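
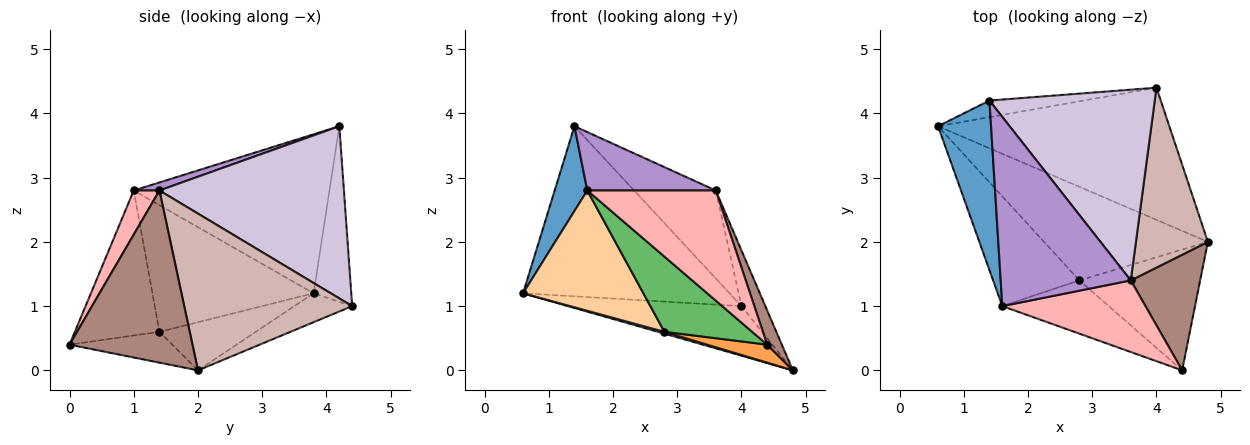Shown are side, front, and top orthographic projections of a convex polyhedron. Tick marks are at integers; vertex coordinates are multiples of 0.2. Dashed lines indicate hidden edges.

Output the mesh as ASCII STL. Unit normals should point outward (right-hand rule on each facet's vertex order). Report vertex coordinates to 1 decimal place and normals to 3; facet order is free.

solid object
 facet normal -0.937 -0.156 0.312
  outer loop
   vertex 1.6 1.0 2.8
   vertex 1.4 4.2 3.8
   vertex 0.6 3.8 1.2
  endloop
 endfacet
 facet normal -0.282 -0.019 -0.959
  outer loop
   vertex 2.8 1.4 0.6
   vertex 0.6 3.8 1.2
   vertex 4.8 2.0 0.0
  endloop
 endfacet
 facet normal -0.245 -0.143 -0.959
  outer loop
   vertex 2.8 1.4 0.6
   vertex 4.8 2.0 0.0
   vertex 4.4 0.0 0.4
  endloop
 endfacet
 facet normal -0.703 -0.525 -0.479
  outer loop
   vertex 2.8 1.4 0.6
   vertex 1.6 1.0 2.8
   vertex 0.6 3.8 1.2
  endloop
 endfacet
 facet normal -0.618 -0.642 -0.454
  outer loop
   vertex 2.8 1.4 0.6
   vertex 4.4 0.0 0.4
   vertex 1.6 1.0 2.8
  endloop
 endfacet
 facet normal -0.116 0.349 -0.930
  outer loop
   vertex 4.0 4.4 1.0
   vertex 4.8 2.0 0.0
   vertex 0.6 3.8 1.2
  endloop
 endfacet
 facet normal -0.178 0.979 -0.096
  outer loop
   vertex 4.0 4.4 1.0
   vertex 0.6 3.8 1.2
   vertex 1.4 4.2 3.8
  endloop
 endfacet
 facet normal 0.165 -0.827 0.537
  outer loop
   vertex 3.6 1.4 2.8
   vertex 1.6 1.0 2.8
   vertex 4.4 0.0 0.4
  endloop
 endfacet
 facet normal 0.059 -0.294 0.954
  outer loop
   vertex 3.6 1.4 2.8
   vertex 1.4 4.2 3.8
   vertex 1.6 1.0 2.8
  endloop
 endfacet
 facet normal 0.687 0.304 0.660
  outer loop
   vertex 3.6 1.4 2.8
   vertex 4.0 4.4 1.0
   vertex 1.4 4.2 3.8
  endloop
 endfacet
 facet normal 0.922 -0.110 0.372
  outer loop
   vertex 3.6 1.4 2.8
   vertex 4.4 0.0 0.4
   vertex 4.8 2.0 0.0
  endloop
 endfacet
 facet normal 0.901 0.128 0.414
  outer loop
   vertex 3.6 1.4 2.8
   vertex 4.8 2.0 0.0
   vertex 4.0 4.4 1.0
  endloop
 endfacet
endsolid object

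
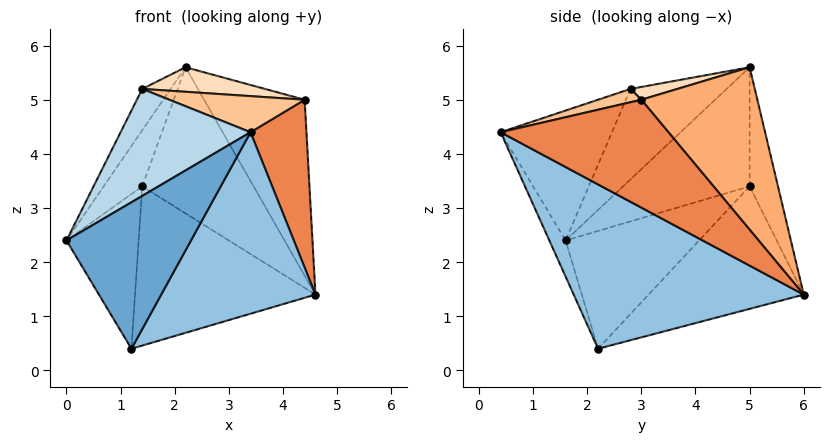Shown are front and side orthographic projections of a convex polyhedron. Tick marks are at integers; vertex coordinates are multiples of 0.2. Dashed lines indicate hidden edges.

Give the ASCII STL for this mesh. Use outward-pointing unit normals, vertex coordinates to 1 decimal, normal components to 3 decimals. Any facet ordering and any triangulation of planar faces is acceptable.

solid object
 facet normal -0.121 -0.928 -0.351
  outer loop
   vertex 1.2 2.2 0.4
   vertex 3.4 0.4 4.4
   vertex 0.0 1.6 2.4
  endloop
 endfacet
 facet normal 0.678 -0.455 -0.578
  outer loop
   vertex 1.2 2.2 0.4
   vertex 4.6 6.0 1.4
   vertex 3.4 0.4 4.4
  endloop
 endfacet
 facet normal -0.545 -0.636 0.545
  outer loop
   vertex 1.4 2.8 5.2
   vertex 0.0 1.6 2.4
   vertex 3.4 0.4 4.4
  endloop
 endfacet
 facet normal -0.903 0.267 0.337
  outer loop
   vertex 1.4 2.8 5.2
   vertex 2.2 5.0 5.6
   vertex 0.0 1.6 2.4
  endloop
 endfacet
 facet normal 0.928 -0.309 -0.206
  outer loop
   vertex 4.4 3.0 5.0
   vertex 3.4 0.4 4.4
   vertex 4.6 6.0 1.4
  endloop
 endfacet
 facet normal 0.651 0.565 0.507
  outer loop
   vertex 4.4 3.0 5.0
   vertex 4.6 6.0 1.4
   vertex 2.2 5.0 5.6
  endloop
 endfacet
 facet normal 0.081 -0.254 0.964
  outer loop
   vertex 4.4 3.0 5.0
   vertex 1.4 2.8 5.2
   vertex 3.4 0.4 4.4
  endloop
 endfacet
 facet normal 0.079 -0.206 0.975
  outer loop
   vertex 4.4 3.0 5.0
   vertex 2.2 5.0 5.6
   vertex 1.4 2.8 5.2
  endloop
 endfacet
 facet normal -0.246 0.965 0.089
  outer loop
   vertex 1.4 5.0 3.4
   vertex 2.2 5.0 5.6
   vertex 4.6 6.0 1.4
  endloop
 endfacet
 facet normal -0.543 0.632 -0.553
  outer loop
   vertex 1.4 5.0 3.4
   vertex 4.6 6.0 1.4
   vertex 1.2 2.2 0.4
  endloop
 endfacet
 facet normal -0.903 0.275 0.329
  outer loop
   vertex 1.4 5.0 3.4
   vertex 0.0 1.6 2.4
   vertex 2.2 5.0 5.6
  endloop
 endfacet
 facet normal -0.821 0.444 -0.359
  outer loop
   vertex 1.4 5.0 3.4
   vertex 1.2 2.2 0.4
   vertex 0.0 1.6 2.4
  endloop
 endfacet
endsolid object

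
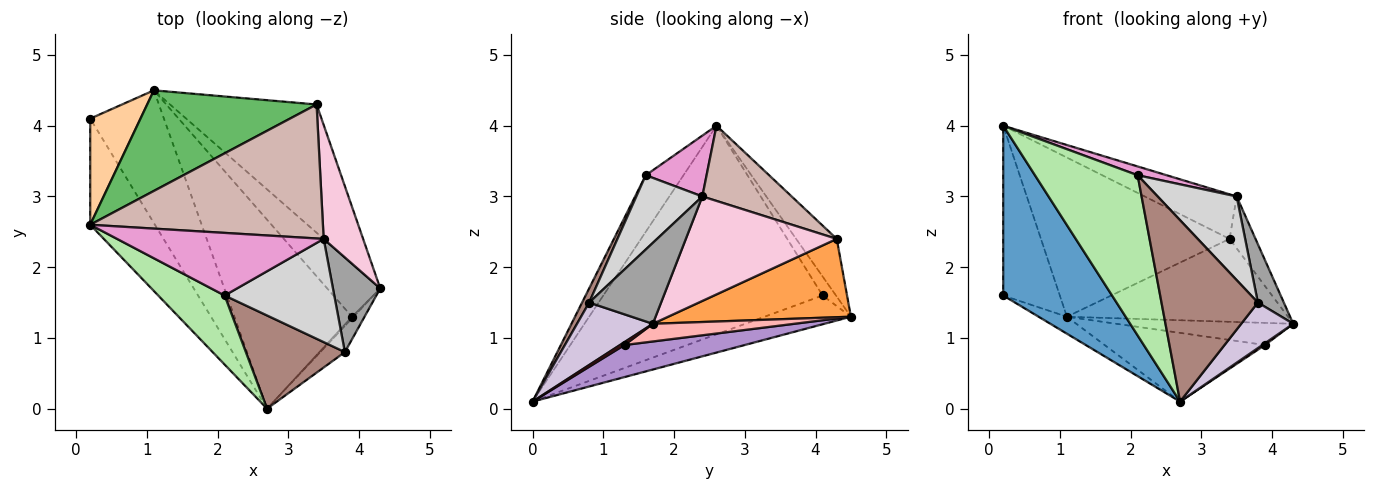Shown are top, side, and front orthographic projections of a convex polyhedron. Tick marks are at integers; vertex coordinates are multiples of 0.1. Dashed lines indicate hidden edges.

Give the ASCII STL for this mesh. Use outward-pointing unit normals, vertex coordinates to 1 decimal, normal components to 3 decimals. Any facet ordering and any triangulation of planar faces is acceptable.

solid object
 facet normal -0.863 -0.428 -0.268
  outer loop
   vertex 0.2 2.6 4.0
   vertex 0.2 4.1 1.6
   vertex 2.7 0.0 0.1
  endloop
 endfacet
 facet normal -0.361 0.118 -0.925
  outer loop
   vertex 1.1 4.5 1.3
   vertex 2.7 0.0 0.1
   vertex 0.2 4.1 1.6
  endloop
 endfacet
 facet normal 0.409 0.495 -0.766
  outer loop
   vertex 1.1 4.5 1.3
   vertex 3.4 4.3 2.4
   vertex 4.3 1.7 1.2
  endloop
 endfacet
 facet normal -0.196 0.831 0.520
  outer loop
   vertex 1.1 4.5 1.3
   vertex 0.2 4.1 1.6
   vertex 0.2 2.6 4.0
  endloop
 endfacet
 facet normal -0.179 0.832 0.526
  outer loop
   vertex 1.1 4.5 1.3
   vertex 0.2 2.6 4.0
   vertex 3.4 4.3 2.4
  endloop
 endfacet
 facet normal -0.320 -0.870 0.375
  outer loop
   vertex 2.1 1.6 3.3
   vertex 0.2 2.6 4.0
   vertex 2.7 0.0 0.1
  endloop
 endfacet
 facet normal 0.778 -0.444 -0.444
  outer loop
   vertex 3.9 1.3 0.9
   vertex 4.3 1.7 1.2
   vertex 2.7 0.0 0.1
  endloop
 endfacet
 facet normal 0.294 0.368 -0.882
  outer loop
   vertex 3.9 1.3 0.9
   vertex 1.1 4.5 1.3
   vertex 4.3 1.7 1.2
  endloop
 endfacet
 facet normal 0.248 0.331 -0.910
  outer loop
   vertex 3.9 1.3 0.9
   vertex 2.7 0.0 0.1
   vertex 1.1 4.5 1.3
  endloop
 endfacet
 facet normal 0.784 -0.538 -0.308
  outer loop
   vertex 3.8 0.8 1.5
   vertex 2.7 0.0 0.1
   vertex 4.3 1.7 1.2
  endloop
 endfacet
 facet normal 0.065 -0.888 0.456
  outer loop
   vertex 3.8 0.8 1.5
   vertex 2.1 1.6 3.3
   vertex 2.7 0.0 0.1
  endloop
 endfacet
 facet normal 0.293 0.302 0.907
  outer loop
   vertex 3.5 2.4 3.0
   vertex 3.4 4.3 2.4
   vertex 0.2 2.6 4.0
  endloop
 endfacet
 facet normal 0.280 -0.133 0.951
  outer loop
   vertex 3.5 2.4 3.0
   vertex 0.2 2.6 4.0
   vertex 2.1 1.6 3.3
  endloop
 endfacet
 facet normal 0.924 0.159 0.349
  outer loop
   vertex 3.5 2.4 3.0
   vertex 4.3 1.7 1.2
   vertex 3.4 4.3 2.4
  endloop
 endfacet
 facet normal 0.824 -0.297 0.482
  outer loop
   vertex 3.5 2.4 3.0
   vertex 3.8 0.8 1.5
   vertex 4.3 1.7 1.2
  endloop
 endfacet
 facet normal 0.466 -0.557 0.687
  outer loop
   vertex 3.5 2.4 3.0
   vertex 2.1 1.6 3.3
   vertex 3.8 0.8 1.5
  endloop
 endfacet
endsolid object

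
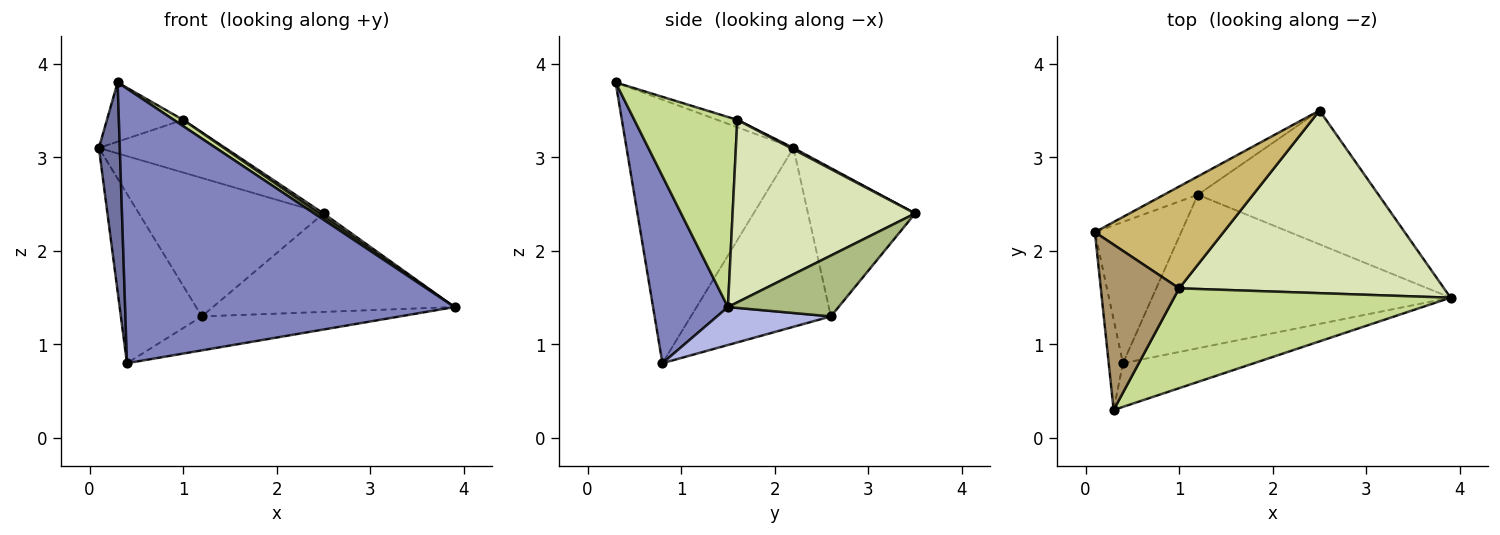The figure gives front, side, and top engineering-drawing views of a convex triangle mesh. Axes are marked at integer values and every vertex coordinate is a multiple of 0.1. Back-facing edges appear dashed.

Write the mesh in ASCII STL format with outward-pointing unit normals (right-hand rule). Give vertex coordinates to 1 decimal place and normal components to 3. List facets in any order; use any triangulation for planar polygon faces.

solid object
 facet normal -0.991 -0.124 -0.054
  outer loop
   vertex 0.4 0.8 0.8
   vertex 0.3 0.3 3.8
   vertex 0.1 2.2 3.1
  endloop
 endfacet
 facet normal 0.219 -0.964 -0.153
  outer loop
   vertex 0.4 0.8 0.8
   vertex 3.9 1.5 1.4
   vertex 0.3 0.3 3.8
  endloop
 endfacet
 facet normal -0.799 0.462 -0.385
  outer loop
   vertex 1.2 2.6 1.3
   vertex 0.4 0.8 0.8
   vertex 0.1 2.2 3.1
  endloop
 endfacet
 facet normal 0.123 0.214 -0.969
  outer loop
   vertex 1.2 2.6 1.3
   vertex 3.9 1.5 1.4
   vertex 0.4 0.8 0.8
  endloop
 endfacet
 facet normal -0.499 0.859 -0.114
  outer loop
   vertex 2.5 3.5 2.4
   vertex 1.2 2.6 1.3
   vertex 0.1 2.2 3.1
  endloop
 endfacet
 facet normal 0.262 0.572 -0.777
  outer loop
   vertex 2.5 3.5 2.4
   vertex 3.9 1.5 1.4
   vertex 1.2 2.6 1.3
  endloop
 endfacet
 facet normal 0.566 -0.051 0.823
  outer loop
   vertex 1.0 1.6 3.4
   vertex 0.3 0.3 3.8
   vertex 3.9 1.5 1.4
  endloop
 endfacet
 facet normal 0.567 -0.015 0.823
  outer loop
   vertex 1.0 1.6 3.4
   vertex 3.9 1.5 1.4
   vertex 2.5 3.5 2.4
  endloop
 endfacet
 facet normal -0.088 0.336 0.938
  outer loop
   vertex 1.0 1.6 3.4
   vertex 0.1 2.2 3.1
   vertex 0.3 0.3 3.8
  endloop
 endfacet
 facet normal 0.010 0.459 0.888
  outer loop
   vertex 1.0 1.6 3.4
   vertex 2.5 3.5 2.4
   vertex 0.1 2.2 3.1
  endloop
 endfacet
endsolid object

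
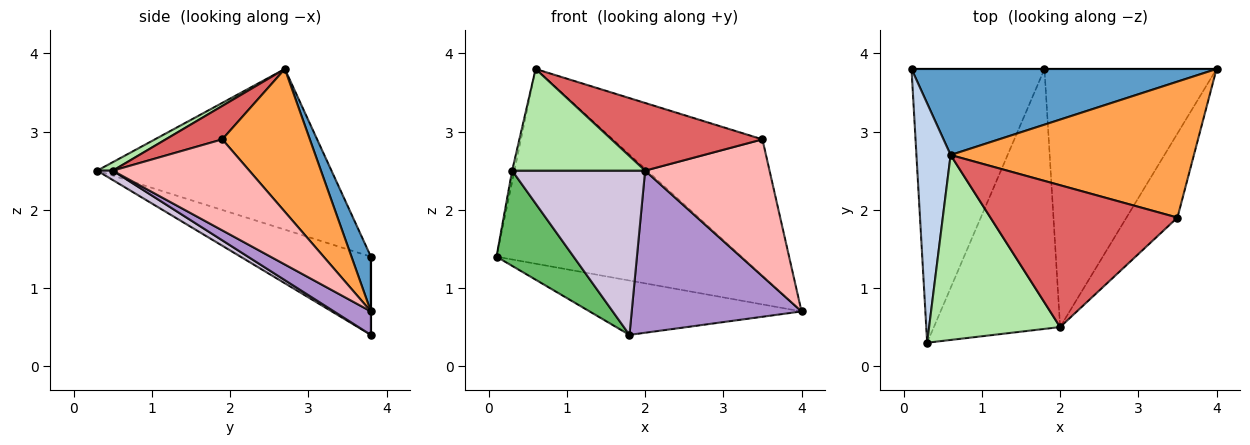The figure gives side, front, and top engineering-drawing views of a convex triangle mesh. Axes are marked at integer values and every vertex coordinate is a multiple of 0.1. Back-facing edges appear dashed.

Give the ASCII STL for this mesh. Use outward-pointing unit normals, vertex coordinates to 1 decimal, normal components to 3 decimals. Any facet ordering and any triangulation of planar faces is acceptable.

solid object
 facet normal 0.072 0.912 0.403
  outer loop
   vertex 0.6 2.7 3.8
   vertex 4.0 3.8 0.7
   vertex 0.1 3.8 1.4
  endloop
 endfacet
 facet normal -0.978 0.010 0.208
  outer loop
   vertex 0.6 2.7 3.8
   vertex 0.1 3.8 1.4
   vertex 0.3 0.3 2.5
  endloop
 endfacet
 facet normal 0.383 0.654 0.652
  outer loop
   vertex 3.5 1.9 2.9
   vertex 4.0 3.8 0.7
   vertex 0.6 2.7 3.8
  endloop
 endfacet
 facet normal 0.000 1.000 0.000
  outer loop
   vertex 1.8 3.8 0.4
   vertex 0.1 3.8 1.4
   vertex 4.0 3.8 0.7
  endloop
 endfacet
 facet normal -0.486 -0.287 -0.826
  outer loop
   vertex 1.8 3.8 0.4
   vertex 0.3 0.3 2.5
   vertex 0.1 3.8 1.4
  endloop
 endfacet
 facet normal 0.057 -0.481 0.875
  outer loop
   vertex 2.0 0.5 2.5
   vertex 0.6 2.7 3.8
   vertex 0.3 0.3 2.5
  endloop
 endfacet
 facet normal 0.159 -0.425 0.891
  outer loop
   vertex 2.0 0.5 2.5
   vertex 3.5 1.9 2.9
   vertex 0.6 2.7 3.8
  endloop
 endfacet
 facet normal 0.683 -0.622 -0.382
  outer loop
   vertex 2.0 0.5 2.5
   vertex 4.0 3.8 0.7
   vertex 3.5 1.9 2.9
  endloop
 endfacet
 facet normal 0.115 -0.528 -0.841
  outer loop
   vertex 2.0 0.5 2.5
   vertex 1.8 3.8 0.4
   vertex 4.0 3.8 0.7
  endloop
 endfacet
 facet normal 0.063 -0.533 -0.844
  outer loop
   vertex 2.0 0.5 2.5
   vertex 0.3 0.3 2.5
   vertex 1.8 3.8 0.4
  endloop
 endfacet
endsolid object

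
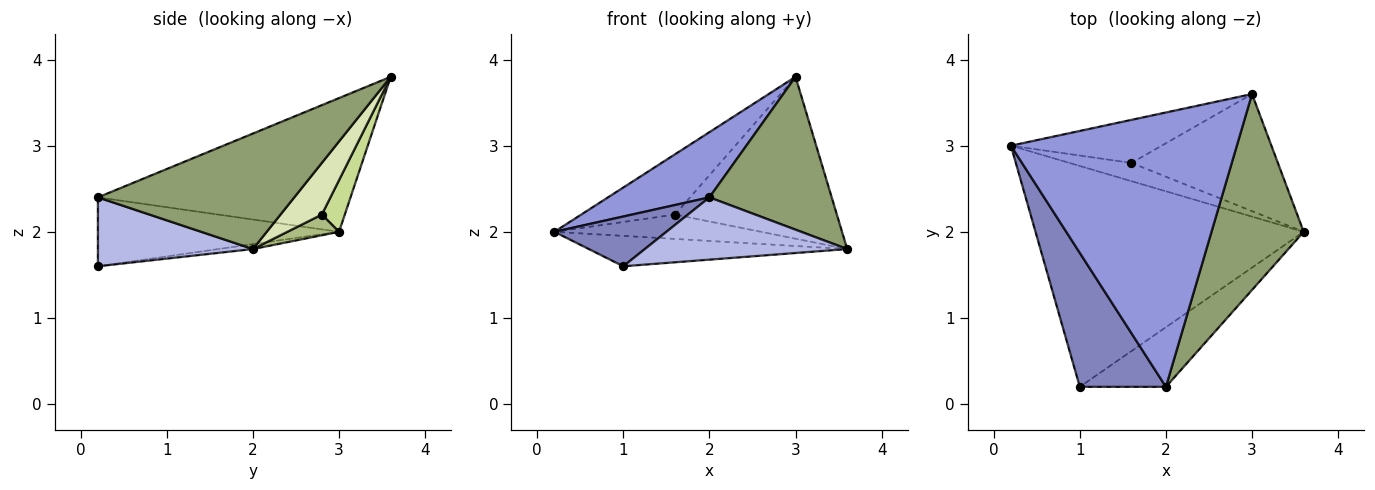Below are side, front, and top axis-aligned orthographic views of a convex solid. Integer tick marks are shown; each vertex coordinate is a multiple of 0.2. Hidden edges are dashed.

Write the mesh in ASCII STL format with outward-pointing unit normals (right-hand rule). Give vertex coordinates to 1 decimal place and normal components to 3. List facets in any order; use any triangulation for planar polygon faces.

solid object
 facet normal -0.018 0.136 -0.990
  outer loop
   vertex 1.0 0.2 1.6
   vertex 0.2 3.0 2.0
   vertex 3.6 2.0 1.8
  endloop
 endfacet
 facet normal -0.600 -0.279 0.750
  outer loop
   vertex 2.0 0.2 2.4
   vertex 0.2 3.0 2.0
   vertex 1.0 0.2 1.6
  endloop
 endfacet
 facet normal -0.499 -0.200 0.843
  outer loop
   vertex 2.0 0.2 2.4
   vertex 3.0 3.6 3.8
   vertex 0.2 3.0 2.0
  endloop
 endfacet
 facet normal 0.484 -0.632 -0.605
  outer loop
   vertex 2.0 0.2 2.4
   vertex 1.0 0.2 1.6
   vertex 3.6 2.0 1.8
  endloop
 endfacet
 facet normal 0.703 -0.438 0.561
  outer loop
   vertex 2.0 0.2 2.4
   vertex 3.6 2.0 1.8
   vertex 3.0 3.6 3.8
  endloop
 endfacet
 facet normal 0.196 0.784 -0.588
  outer loop
   vertex 1.6 2.8 2.2
   vertex 3.6 2.0 1.8
   vertex 0.2 3.0 2.0
  endloop
 endfacet
 facet normal 0.195 0.798 -0.570
  outer loop
   vertex 1.6 2.8 2.2
   vertex 0.2 3.0 2.0
   vertex 3.0 3.6 3.8
  endloop
 endfacet
 facet normal 0.203 0.793 -0.574
  outer loop
   vertex 1.6 2.8 2.2
   vertex 3.0 3.6 3.8
   vertex 3.6 2.0 1.8
  endloop
 endfacet
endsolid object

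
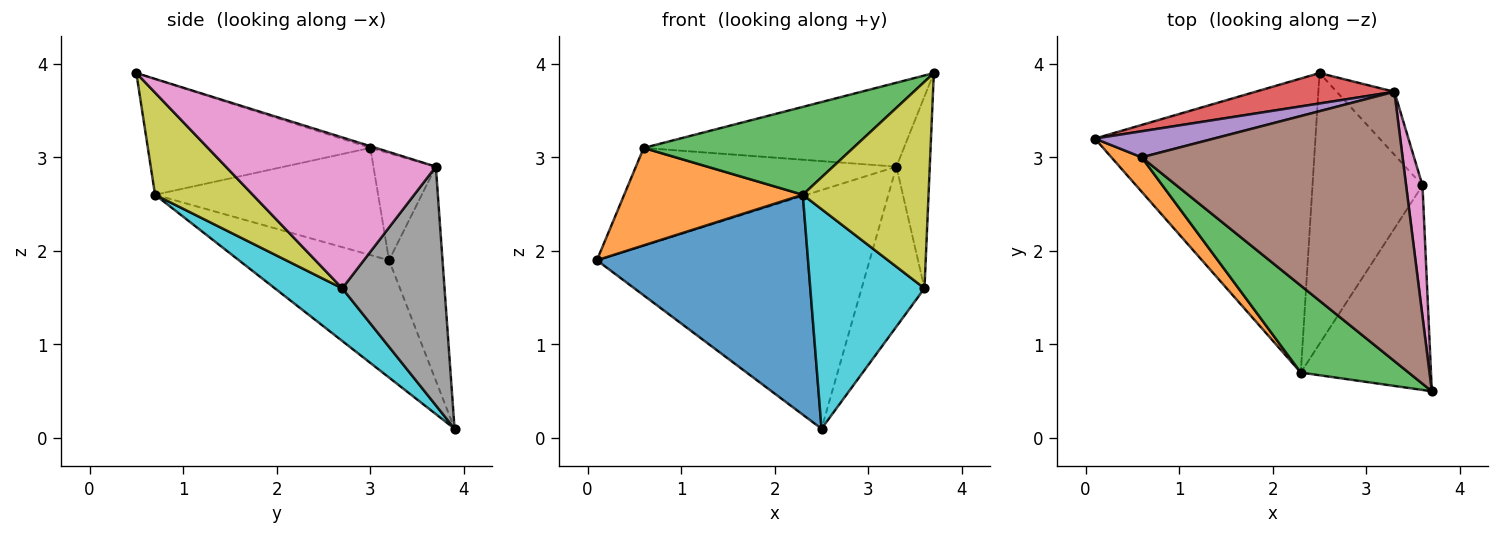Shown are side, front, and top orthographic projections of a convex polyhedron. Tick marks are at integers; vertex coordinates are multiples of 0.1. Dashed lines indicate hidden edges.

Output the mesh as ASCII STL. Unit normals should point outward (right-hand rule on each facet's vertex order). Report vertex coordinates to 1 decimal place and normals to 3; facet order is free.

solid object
 facet normal -0.392 -0.551 -0.737
  outer loop
   vertex 2.3 0.7 2.6
   vertex 0.1 3.2 1.9
   vertex 2.5 3.9 0.1
  endloop
 endfacet
 facet normal -0.762 -0.610 0.216
  outer loop
   vertex 2.3 0.7 2.6
   vertex 0.6 3.0 3.1
   vertex 0.1 3.2 1.9
  endloop
 endfacet
 facet normal -0.602 -0.567 0.561
  outer loop
   vertex 2.3 0.7 2.6
   vertex 3.7 0.5 3.9
   vertex 0.6 3.0 3.1
  endloop
 endfacet
 facet normal -0.191 0.974 0.124
  outer loop
   vertex 3.3 3.7 2.9
   vertex 2.5 3.9 0.1
   vertex 0.1 3.2 1.9
  endloop
 endfacet
 facet normal -0.225 0.941 0.251
  outer loop
   vertex 3.3 3.7 2.9
   vertex 0.1 3.2 1.9
   vertex 0.6 3.0 3.1
  endloop
 endfacet
 facet normal -0.006 0.298 0.955
  outer loop
   vertex 3.3 3.7 2.9
   vertex 0.6 3.0 3.1
   vertex 3.7 0.5 3.9
  endloop
 endfacet
 facet normal 0.982 0.156 0.107
  outer loop
   vertex 3.6 2.7 1.6
   vertex 3.3 3.7 2.9
   vertex 3.7 0.5 3.9
  endloop
 endfacet
 facet normal 0.835 0.513 -0.202
  outer loop
   vertex 3.6 2.7 1.6
   vertex 2.5 3.9 0.1
   vertex 3.3 3.7 2.9
  endloop
 endfacet
 facet normal 0.483 -0.622 -0.616
  outer loop
   vertex 3.6 2.7 1.6
   vertex 3.7 0.5 3.9
   vertex 2.3 0.7 2.6
  endloop
 endfacet
 facet normal 0.348 -0.590 -0.728
  outer loop
   vertex 3.6 2.7 1.6
   vertex 2.3 0.7 2.6
   vertex 2.5 3.9 0.1
  endloop
 endfacet
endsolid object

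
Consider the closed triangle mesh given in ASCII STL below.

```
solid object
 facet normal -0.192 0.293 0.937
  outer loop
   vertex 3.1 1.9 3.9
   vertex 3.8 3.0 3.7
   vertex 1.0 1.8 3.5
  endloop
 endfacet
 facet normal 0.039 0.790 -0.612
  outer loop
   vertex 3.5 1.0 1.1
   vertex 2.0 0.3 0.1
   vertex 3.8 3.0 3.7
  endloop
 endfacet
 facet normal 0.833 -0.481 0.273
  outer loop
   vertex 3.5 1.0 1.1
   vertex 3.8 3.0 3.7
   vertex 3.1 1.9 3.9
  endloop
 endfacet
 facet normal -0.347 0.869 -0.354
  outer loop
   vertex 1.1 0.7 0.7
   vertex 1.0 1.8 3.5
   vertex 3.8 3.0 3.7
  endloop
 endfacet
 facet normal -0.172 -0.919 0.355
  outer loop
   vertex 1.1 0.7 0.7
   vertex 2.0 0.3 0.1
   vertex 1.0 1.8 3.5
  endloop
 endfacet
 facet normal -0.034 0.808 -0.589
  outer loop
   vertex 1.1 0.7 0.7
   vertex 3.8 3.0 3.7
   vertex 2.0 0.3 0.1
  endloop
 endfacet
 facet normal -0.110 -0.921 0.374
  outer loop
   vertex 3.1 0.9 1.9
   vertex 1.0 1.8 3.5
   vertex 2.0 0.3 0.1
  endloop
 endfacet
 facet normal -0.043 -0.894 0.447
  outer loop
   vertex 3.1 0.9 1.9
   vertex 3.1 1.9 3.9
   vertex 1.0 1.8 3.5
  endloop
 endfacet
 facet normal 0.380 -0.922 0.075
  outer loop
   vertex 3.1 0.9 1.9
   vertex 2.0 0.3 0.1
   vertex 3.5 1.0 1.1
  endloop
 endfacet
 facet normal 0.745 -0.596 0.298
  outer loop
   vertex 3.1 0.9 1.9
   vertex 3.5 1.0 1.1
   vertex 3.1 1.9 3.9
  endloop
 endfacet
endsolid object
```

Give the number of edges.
15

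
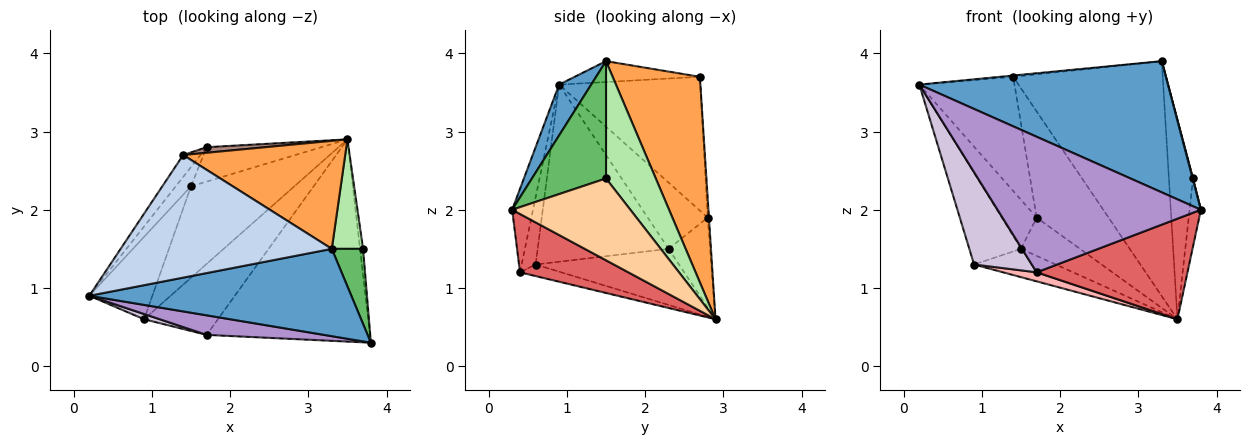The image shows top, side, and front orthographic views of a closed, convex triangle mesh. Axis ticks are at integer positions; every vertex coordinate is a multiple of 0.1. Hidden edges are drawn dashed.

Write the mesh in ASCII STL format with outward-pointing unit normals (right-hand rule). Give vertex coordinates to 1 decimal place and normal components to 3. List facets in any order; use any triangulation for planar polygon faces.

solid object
 facet normal 0.107 -0.828 0.551
  outer loop
   vertex 3.3 1.5 3.9
   vertex 0.2 0.9 3.6
   vertex 3.8 0.3 2.0
  endloop
 endfacet
 facet normal -0.098 0.010 0.995
  outer loop
   vertex 1.4 2.7 3.7
   vertex 0.2 0.9 3.6
   vertex 3.3 1.5 3.9
  endloop
 endfacet
 facet normal 0.468 0.803 0.369
  outer loop
   vertex 1.4 2.7 3.7
   vertex 3.3 1.5 3.9
   vertex 3.5 2.9 0.6
  endloop
 endfacet
 facet normal 0.995 0.095 -0.037
  outer loop
   vertex 3.7 1.5 2.4
   vertex 3.8 0.3 2.0
   vertex 3.5 2.9 0.6
  endloop
 endfacet
 facet normal 0.966 -0.005 0.258
  outer loop
   vertex 3.7 1.5 2.4
   vertex 3.3 1.5 3.9
   vertex 3.8 0.3 2.0
  endloop
 endfacet
 facet normal 0.875 0.425 0.233
  outer loop
   vertex 3.7 1.5 2.4
   vertex 3.5 2.9 0.6
   vertex 3.3 1.5 3.9
  endloop
 endfacet
 facet normal 0.305 -0.424 -0.853
  outer loop
   vertex 1.7 0.4 1.2
   vertex 3.5 2.9 0.6
   vertex 3.8 0.3 2.0
  endloop
 endfacet
 facet normal -0.154 -0.125 -0.980
  outer loop
   vertex 1.7 0.4 1.2
   vertex 0.9 0.6 1.3
   vertex 3.5 2.9 0.6
  endloop
 endfacet
 facet normal -0.101 -0.985 0.142
  outer loop
   vertex 1.7 0.4 1.2
   vertex 3.8 0.3 2.0
   vertex 0.2 0.9 3.6
  endloop
 endfacet
 facet normal -0.236 -0.970 0.055
  outer loop
   vertex 1.7 0.4 1.2
   vertex 0.2 0.9 3.6
   vertex 0.9 0.6 1.3
  endloop
 endfacet
 facet normal -0.018 0.998 0.053
  outer loop
   vertex 1.7 2.8 1.9
   vertex 1.4 2.7 3.7
   vertex 3.5 2.9 0.6
  endloop
 endfacet
 facet normal -0.825 0.556 -0.107
  outer loop
   vertex 1.7 2.8 1.9
   vertex 0.2 0.9 3.6
   vertex 1.4 2.7 3.7
  endloop
 endfacet
 facet normal -0.460 0.262 -0.848
  outer loop
   vertex 1.5 2.3 1.5
   vertex 3.5 2.9 0.6
   vertex 0.9 0.6 1.3
  endloop
 endfacet
 facet normal -0.464 0.659 -0.592
  outer loop
   vertex 1.5 2.3 1.5
   vertex 1.7 2.8 1.9
   vertex 3.5 2.9 0.6
  endloop
 endfacet
 facet normal -0.883 0.349 -0.314
  outer loop
   vertex 1.5 2.3 1.5
   vertex 0.9 0.6 1.3
   vertex 0.2 0.9 3.6
  endloop
 endfacet
 facet normal -0.847 0.495 -0.195
  outer loop
   vertex 1.5 2.3 1.5
   vertex 0.2 0.9 3.6
   vertex 1.7 2.8 1.9
  endloop
 endfacet
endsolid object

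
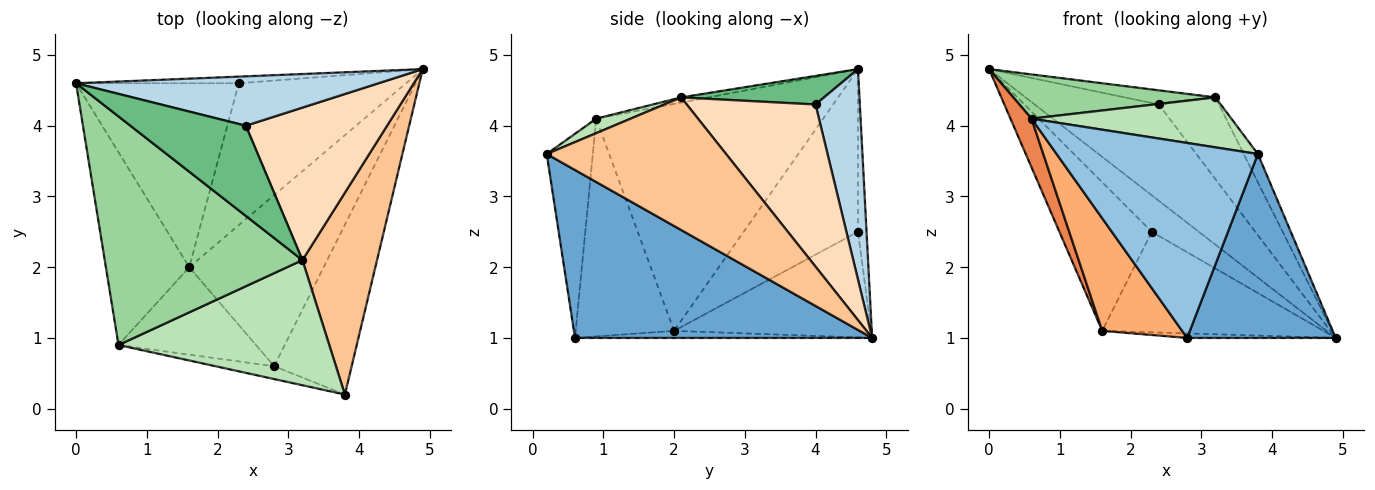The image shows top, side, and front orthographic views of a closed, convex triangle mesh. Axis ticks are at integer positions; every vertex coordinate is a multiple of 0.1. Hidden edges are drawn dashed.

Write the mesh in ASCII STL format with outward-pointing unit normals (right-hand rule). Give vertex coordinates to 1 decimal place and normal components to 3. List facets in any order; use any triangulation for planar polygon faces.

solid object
 facet normal 0.827 -0.413 -0.382
  outer loop
   vertex 2.8 0.6 1.0
   vertex 4.9 4.8 1.0
   vertex 3.8 0.2 3.6
  endloop
 endfacet
 facet normal -0.223 -0.973 -0.064
  outer loop
   vertex 0.6 0.9 4.1
   vertex 2.8 0.6 1.0
   vertex 3.8 0.2 3.6
  endloop
 endfacet
 facet normal 0.303 0.848 0.435
  outer loop
   vertex 2.4 4.0 4.3
   vertex 4.9 4.8 1.0
   vertex 0.0 4.6 4.8
  endloop
 endfacet
 facet normal -0.053 0.026 -0.998
  outer loop
   vertex 1.6 2.0 1.1
   vertex 4.9 4.8 1.0
   vertex 2.8 0.6 1.0
  endloop
 endfacet
 facet normal -0.935 -0.087 -0.343
  outer loop
   vertex 1.6 2.0 1.1
   vertex 0.6 0.9 4.1
   vertex 0.0 4.6 4.8
  endloop
 endfacet
 facet normal -0.697 -0.566 -0.440
  outer loop
   vertex 1.6 2.0 1.1
   vertex 2.8 0.6 1.0
   vertex 0.6 0.9 4.1
  endloop
 endfacet
 facet normal 0.869 0.069 0.489
  outer loop
   vertex 3.2 2.1 4.4
   vertex 3.8 0.2 3.6
   vertex 4.9 4.8 1.0
  endloop
 endfacet
 facet normal 0.711 0.332 0.619
  outer loop
   vertex 3.2 2.1 4.4
   vertex 4.9 4.8 1.0
   vertex 2.4 4.0 4.3
  endloop
 endfacet
 facet normal 0.238 0.151 0.960
  outer loop
   vertex 3.2 2.1 4.4
   vertex 2.4 4.0 4.3
   vertex 0.0 4.6 4.8
  endloop
 endfacet
 facet normal -0.026 -0.190 0.981
  outer loop
   vertex 3.2 2.1 4.4
   vertex 0.0 4.6 4.8
   vertex 0.6 0.9 4.1
  endloop
 endfacet
 facet normal 0.064 -0.370 0.927
  outer loop
   vertex 3.2 2.1 4.4
   vertex 0.6 0.9 4.1
   vertex 3.8 0.2 3.6
  endloop
 endfacet
 facet normal -0.176 0.968 -0.176
  outer loop
   vertex 2.3 4.6 2.5
   vertex 0.0 4.6 4.8
   vertex 4.9 4.8 1.0
  endloop
 endfacet
 facet normal -0.614 0.496 -0.614
  outer loop
   vertex 2.3 4.6 2.5
   vertex 1.6 2.0 1.1
   vertex 0.0 4.6 4.8
  endloop
 endfacet
 facet normal -0.458 0.514 -0.725
  outer loop
   vertex 2.3 4.6 2.5
   vertex 4.9 4.8 1.0
   vertex 1.6 2.0 1.1
  endloop
 endfacet
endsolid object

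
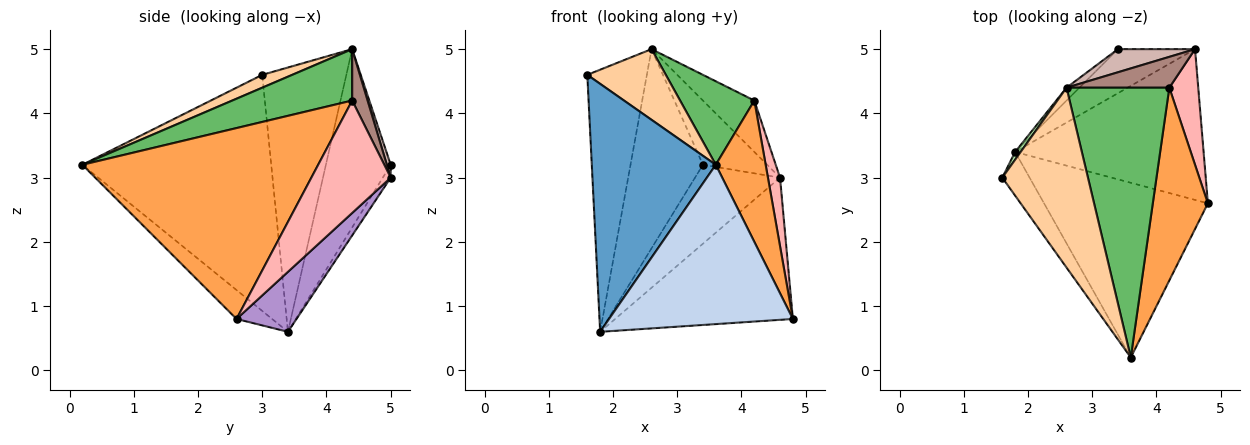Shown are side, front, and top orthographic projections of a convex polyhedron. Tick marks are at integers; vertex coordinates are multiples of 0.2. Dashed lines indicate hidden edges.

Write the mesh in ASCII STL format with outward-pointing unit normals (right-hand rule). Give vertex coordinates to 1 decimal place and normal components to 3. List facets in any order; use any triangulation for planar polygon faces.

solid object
 facet normal -0.832 -0.546 -0.096
  outer loop
   vertex 1.8 3.4 0.6
   vertex 3.6 0.2 3.2
   vertex 1.6 3.0 4.6
  endloop
 endfacet
 facet normal -0.129 -0.668 -0.733
  outer loop
   vertex 1.8 3.4 0.6
   vertex 4.8 2.6 0.8
   vertex 3.6 0.2 3.2
  endloop
 endfacet
 facet normal 0.942 -0.199 0.272
  outer loop
   vertex 4.2 4.4 4.2
   vertex 3.6 0.2 3.2
   vertex 4.8 2.6 0.8
  endloop
 endfacet
 facet normal 0.138 -0.362 0.922
  outer loop
   vertex 2.6 4.4 5.0
   vertex 1.6 3.0 4.6
   vertex 3.6 0.2 3.2
  endloop
 endfacet
 facet normal 0.431 -0.267 0.862
  outer loop
   vertex 2.6 4.4 5.0
   vertex 3.6 0.2 3.2
   vertex 4.2 4.4 4.2
  endloop
 endfacet
 facet normal -0.816 0.578 0.017
  outer loop
   vertex 2.6 4.4 5.0
   vertex 1.8 3.4 0.6
   vertex 1.6 3.0 4.6
  endloop
 endfacet
 facet normal -0.666 0.744 -0.048
  outer loop
   vertex 2.6 4.4 5.0
   vertex 3.4 5.0 3.2
   vertex 1.8 3.4 0.6
  endloop
 endfacet
 facet normal 0.958 -0.146 0.246
  outer loop
   vertex 4.6 5.0 3.0
   vertex 4.2 4.4 4.2
   vertex 4.8 2.6 0.8
  endloop
 endfacet
 facet normal 0.226 0.668 -0.709
  outer loop
   vertex 4.6 5.0 3.0
   vertex 4.8 2.6 0.8
   vertex 1.8 3.4 0.6
  endloop
 endfacet
 facet normal -0.081 0.870 -0.486
  outer loop
   vertex 4.6 5.0 3.0
   vertex 1.8 3.4 0.6
   vertex 3.4 5.0 3.2
  endloop
 endfacet
 facet normal 0.249 0.830 0.498
  outer loop
   vertex 4.6 5.0 3.0
   vertex 2.6 4.4 5.0
   vertex 4.2 4.4 4.2
  endloop
 endfacet
 facet normal 0.056 0.939 0.338
  outer loop
   vertex 4.6 5.0 3.0
   vertex 3.4 5.0 3.2
   vertex 2.6 4.4 5.0
  endloop
 endfacet
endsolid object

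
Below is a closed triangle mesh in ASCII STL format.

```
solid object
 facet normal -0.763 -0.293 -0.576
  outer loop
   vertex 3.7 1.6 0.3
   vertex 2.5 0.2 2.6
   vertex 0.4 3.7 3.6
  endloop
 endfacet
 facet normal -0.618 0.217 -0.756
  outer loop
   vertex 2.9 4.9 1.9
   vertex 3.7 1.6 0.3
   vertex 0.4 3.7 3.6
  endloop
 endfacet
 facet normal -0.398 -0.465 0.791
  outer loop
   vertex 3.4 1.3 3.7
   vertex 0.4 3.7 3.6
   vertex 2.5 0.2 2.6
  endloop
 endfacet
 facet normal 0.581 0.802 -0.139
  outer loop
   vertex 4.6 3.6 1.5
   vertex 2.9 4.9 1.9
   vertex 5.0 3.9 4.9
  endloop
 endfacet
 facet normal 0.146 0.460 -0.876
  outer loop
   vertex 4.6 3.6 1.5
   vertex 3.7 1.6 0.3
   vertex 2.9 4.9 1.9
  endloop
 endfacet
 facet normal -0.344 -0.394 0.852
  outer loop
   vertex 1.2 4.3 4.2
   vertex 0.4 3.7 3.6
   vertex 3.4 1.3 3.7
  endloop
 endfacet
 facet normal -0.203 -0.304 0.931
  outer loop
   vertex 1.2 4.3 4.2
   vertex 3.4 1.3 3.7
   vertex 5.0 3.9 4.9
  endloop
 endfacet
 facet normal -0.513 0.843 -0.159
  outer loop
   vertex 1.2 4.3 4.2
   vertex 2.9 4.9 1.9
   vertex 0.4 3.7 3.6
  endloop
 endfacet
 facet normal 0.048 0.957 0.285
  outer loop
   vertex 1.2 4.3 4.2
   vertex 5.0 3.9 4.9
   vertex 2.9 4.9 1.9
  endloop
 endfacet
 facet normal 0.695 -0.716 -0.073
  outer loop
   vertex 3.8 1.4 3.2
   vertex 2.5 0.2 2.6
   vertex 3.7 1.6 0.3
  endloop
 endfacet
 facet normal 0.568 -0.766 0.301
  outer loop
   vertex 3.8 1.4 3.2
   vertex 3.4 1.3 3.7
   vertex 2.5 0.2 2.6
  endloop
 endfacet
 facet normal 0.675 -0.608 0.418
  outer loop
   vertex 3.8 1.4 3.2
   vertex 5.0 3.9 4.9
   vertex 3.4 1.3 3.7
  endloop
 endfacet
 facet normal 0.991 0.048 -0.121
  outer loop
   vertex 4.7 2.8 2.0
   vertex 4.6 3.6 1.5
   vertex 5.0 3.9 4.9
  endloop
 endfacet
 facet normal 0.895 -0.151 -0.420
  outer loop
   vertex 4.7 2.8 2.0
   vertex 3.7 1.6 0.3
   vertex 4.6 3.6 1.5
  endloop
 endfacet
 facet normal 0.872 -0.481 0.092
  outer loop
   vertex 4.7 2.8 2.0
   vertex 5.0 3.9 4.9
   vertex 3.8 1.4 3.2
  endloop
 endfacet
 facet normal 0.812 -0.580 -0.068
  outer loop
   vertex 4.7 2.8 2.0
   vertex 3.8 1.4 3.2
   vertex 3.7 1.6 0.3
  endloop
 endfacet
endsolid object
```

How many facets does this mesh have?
16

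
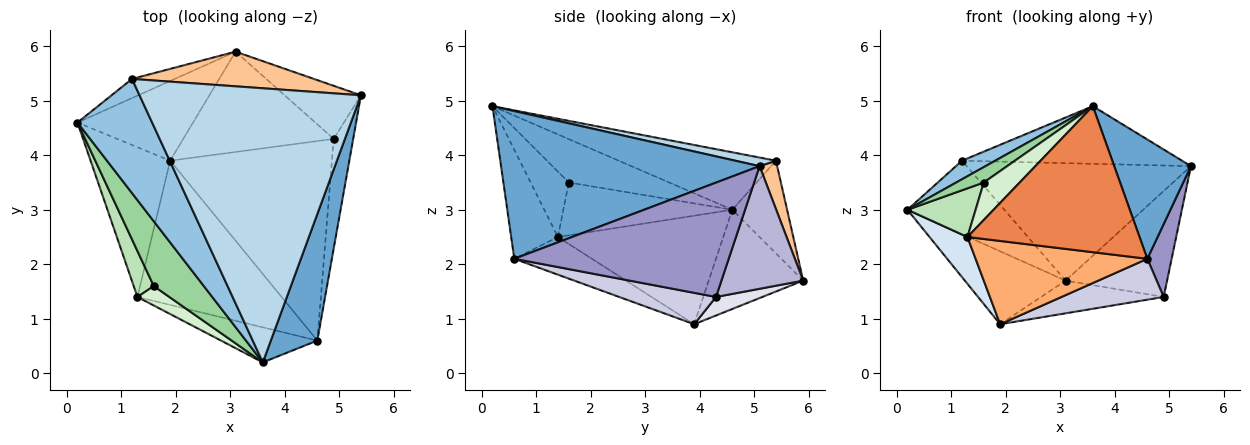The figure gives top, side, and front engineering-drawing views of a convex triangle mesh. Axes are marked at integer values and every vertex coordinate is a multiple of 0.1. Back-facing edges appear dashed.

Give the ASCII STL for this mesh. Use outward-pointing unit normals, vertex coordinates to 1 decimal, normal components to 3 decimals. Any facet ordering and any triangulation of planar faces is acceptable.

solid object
 facet normal 0.918 -0.272 0.289
  outer loop
   vertex 4.6 0.6 2.1
   vertex 5.4 5.1 3.8
   vertex 3.6 0.2 4.9
  endloop
 endfacet
 facet normal -0.605 -0.128 0.786
  outer loop
   vertex 1.2 5.4 3.9
   vertex 0.2 4.6 3.0
   vertex 3.6 0.2 4.9
  endloop
 endfacet
 facet normal 0.038 0.206 0.978
  outer loop
   vertex 1.2 5.4 3.9
   vertex 3.6 0.2 4.9
   vertex 5.4 5.1 3.8
  endloop
 endfacet
 facet normal -0.793 -0.182 -0.581
  outer loop
   vertex 1.3 1.4 2.5
   vertex 0.2 4.6 3.0
   vertex 1.9 3.9 0.9
  endloop
 endfacet
 facet normal -0.255 -0.940 -0.225
  outer loop
   vertex 1.3 1.4 2.5
   vertex 4.6 0.6 2.1
   vertex 3.6 0.2 4.9
  endloop
 endfacet
 facet normal -0.221 -0.488 -0.845
  outer loop
   vertex 1.3 1.4 2.5
   vertex 1.9 3.9 0.9
   vertex 4.6 0.6 2.1
  endloop
 endfacet
 facet normal 0.075 0.956 0.282
  outer loop
   vertex 3.1 5.9 1.7
   vertex 1.2 5.4 3.9
   vertex 5.4 5.1 3.8
  endloop
 endfacet
 facet normal -0.535 0.570 -0.623
  outer loop
   vertex 3.1 5.9 1.7
   vertex 1.9 3.9 0.9
   vertex 0.2 4.6 3.0
  endloop
 endfacet
 facet normal -0.480 0.849 -0.221
  outer loop
   vertex 3.1 5.9 1.7
   vertex 0.2 4.6 3.0
   vertex 1.2 5.4 3.9
  endloop
 endfacet
 facet normal -0.644 -0.177 0.744
  outer loop
   vertex 1.6 1.6 3.5
   vertex 3.6 0.2 4.9
   vertex 0.2 4.6 3.0
  endloop
 endfacet
 facet normal -0.875 -0.353 0.333
  outer loop
   vertex 1.6 1.6 3.5
   vertex 0.2 4.6 3.0
   vertex 1.3 1.4 2.5
  endloop
 endfacet
 facet normal -0.686 -0.646 0.335
  outer loop
   vertex 1.6 1.6 3.5
   vertex 1.3 1.4 2.5
   vertex 3.6 0.2 4.9
  endloop
 endfacet
 facet normal 0.980 -0.111 -0.167
  outer loop
   vertex 4.9 4.3 1.4
   vertex 5.4 5.1 3.8
   vertex 4.6 0.6 2.1
  endloop
 endfacet
 facet normal 0.584 0.726 -0.364
  outer loop
   vertex 4.9 4.3 1.4
   vertex 3.1 5.9 1.7
   vertex 5.4 5.1 3.8
  endloop
 endfacet
 facet normal 0.187 -0.197 -0.962
  outer loop
   vertex 4.9 4.3 1.4
   vertex 4.6 0.6 2.1
   vertex 1.9 3.9 0.9
  endloop
 endfacet
 facet normal 0.116 0.308 -0.944
  outer loop
   vertex 4.9 4.3 1.4
   vertex 1.9 3.9 0.9
   vertex 3.1 5.9 1.7
  endloop
 endfacet
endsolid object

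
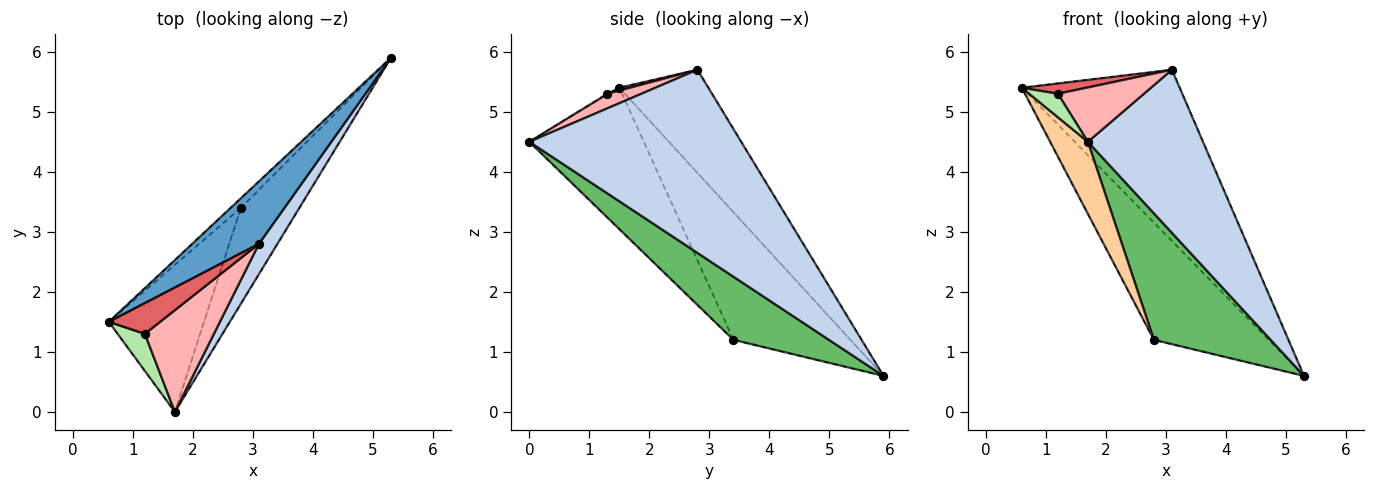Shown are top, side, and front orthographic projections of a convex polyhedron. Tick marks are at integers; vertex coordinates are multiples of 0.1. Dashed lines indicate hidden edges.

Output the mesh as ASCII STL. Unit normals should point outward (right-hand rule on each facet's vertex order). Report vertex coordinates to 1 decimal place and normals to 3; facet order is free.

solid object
 facet normal -0.468 0.830 0.303
  outer loop
   vertex 3.1 2.8 5.7
   vertex 5.3 5.9 0.6
   vertex 0.6 1.5 5.4
  endloop
 endfacet
 facet normal 0.875 -0.476 0.088
  outer loop
   vertex 3.1 2.8 5.7
   vertex 1.7 0.0 4.5
   vertex 5.3 5.9 0.6
  endloop
 endfacet
 facet normal -0.713 0.699 -0.057
  outer loop
   vertex 2.8 3.4 1.2
   vertex 0.6 1.5 5.4
   vertex 5.3 5.9 0.6
  endloop
 endfacet
 facet normal -0.800 -0.264 -0.539
  outer loop
   vertex 2.8 3.4 1.2
   vertex 1.7 0.0 4.5
   vertex 0.6 1.5 5.4
  endloop
 endfacet
 facet normal 0.546 -0.668 -0.506
  outer loop
   vertex 2.8 3.4 1.2
   vertex 5.3 5.9 0.6
   vertex 1.7 0.0 4.5
  endloop
 endfacet
 facet normal -0.037 -0.534 0.845
  outer loop
   vertex 1.2 1.3 5.3
   vertex 0.6 1.5 5.4
   vertex 1.7 0.0 4.5
  endloop
 endfacet
 facet normal 0.052 -0.318 0.947
  outer loop
   vertex 1.2 1.3 5.3
   vertex 3.1 2.8 5.7
   vertex 0.6 1.5 5.4
  endloop
 endfacet
 facet normal 0.183 -0.463 0.867
  outer loop
   vertex 1.2 1.3 5.3
   vertex 1.7 0.0 4.5
   vertex 3.1 2.8 5.7
  endloop
 endfacet
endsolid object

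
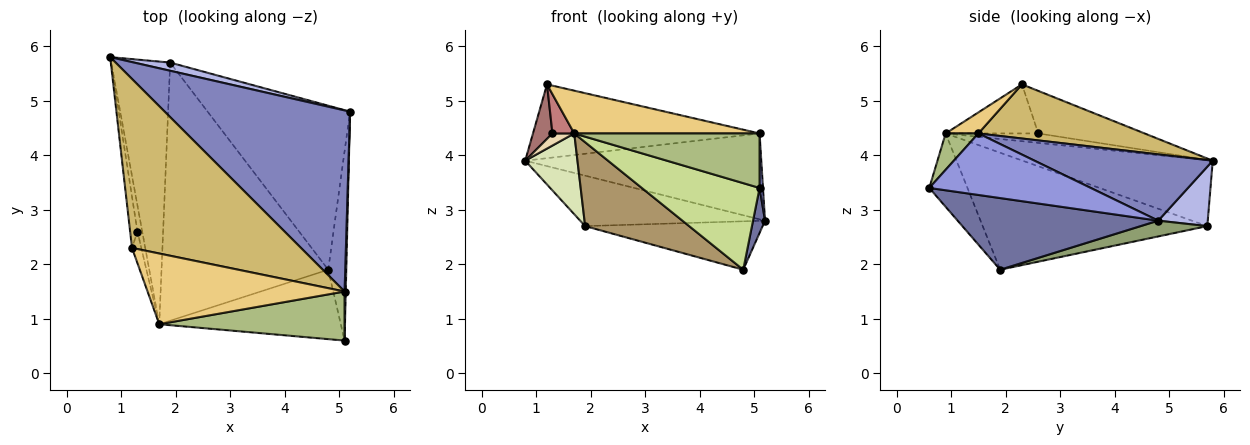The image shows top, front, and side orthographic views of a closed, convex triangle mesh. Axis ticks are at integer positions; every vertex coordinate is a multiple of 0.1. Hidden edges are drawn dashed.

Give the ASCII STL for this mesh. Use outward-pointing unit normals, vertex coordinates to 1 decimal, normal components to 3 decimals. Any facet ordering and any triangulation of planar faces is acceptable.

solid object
 facet normal 0.968 -0.058 -0.244
  outer loop
   vertex 4.8 1.9 1.9
   vertex 5.2 4.8 2.8
   vertex 5.1 0.6 3.4
  endloop
 endfacet
 facet normal 0.308 0.408 0.860
  outer loop
   vertex 5.1 1.5 4.4
   vertex 5.2 4.8 2.8
   vertex 0.8 5.8 3.9
  endloop
 endfacet
 facet normal 1.000 -0.021 0.019
  outer loop
   vertex 5.1 1.5 4.4
   vertex 5.1 0.6 3.4
   vertex 5.2 4.8 2.8
  endloop
 endfacet
 facet normal 0.256 0.954 0.155
  outer loop
   vertex 1.9 5.7 2.7
   vertex 0.8 5.8 3.9
   vertex 5.2 4.8 2.8
  endloop
 endfacet
 facet normal 0.106 0.281 -0.954
  outer loop
   vertex 1.9 5.7 2.7
   vertex 5.2 4.8 2.8
   vertex 4.8 1.9 1.9
  endloop
 endfacet
 facet normal 0.130 -0.737 0.663
  outer loop
   vertex 1.7 0.9 4.4
   vertex 5.1 0.6 3.4
   vertex 5.1 1.5 4.4
  endloop
 endfacet
 facet normal -0.245 -0.756 -0.606
  outer loop
   vertex 1.7 0.9 4.4
   vertex 4.8 1.9 1.9
   vertex 5.1 0.6 3.4
  endloop
 endfacet
 facet normal -0.730 -0.201 -0.653
  outer loop
   vertex 1.7 0.9 4.4
   vertex 0.8 5.8 3.9
   vertex 1.9 5.7 2.7
  endloop
 endfacet
 facet normal -0.555 -0.257 -0.791
  outer loop
   vertex 1.7 0.9 4.4
   vertex 1.9 5.7 2.7
   vertex 4.8 1.9 1.9
  endloop
 endfacet
 facet normal 0.282 0.384 0.879
  outer loop
   vertex 1.2 2.3 5.3
   vertex 5.1 1.5 4.4
   vertex 0.8 5.8 3.9
  endloop
 endfacet
 facet normal 0.091 -0.515 0.852
  outer loop
   vertex 1.2 2.3 5.3
   vertex 1.7 0.9 4.4
   vertex 5.1 1.5 4.4
  endloop
 endfacet
 facet normal -0.873 -0.205 -0.442
  outer loop
   vertex 1.3 2.6 4.4
   vertex 0.8 5.8 3.9
   vertex 1.7 0.9 4.4
  endloop
 endfacet
 facet normal -0.970 -0.178 -0.167
  outer loop
   vertex 1.3 2.6 4.4
   vertex 1.2 2.3 5.3
   vertex 0.8 5.8 3.9
  endloop
 endfacet
 facet normal -0.957 -0.225 -0.181
  outer loop
   vertex 1.3 2.6 4.4
   vertex 1.7 0.9 4.4
   vertex 1.2 2.3 5.3
  endloop
 endfacet
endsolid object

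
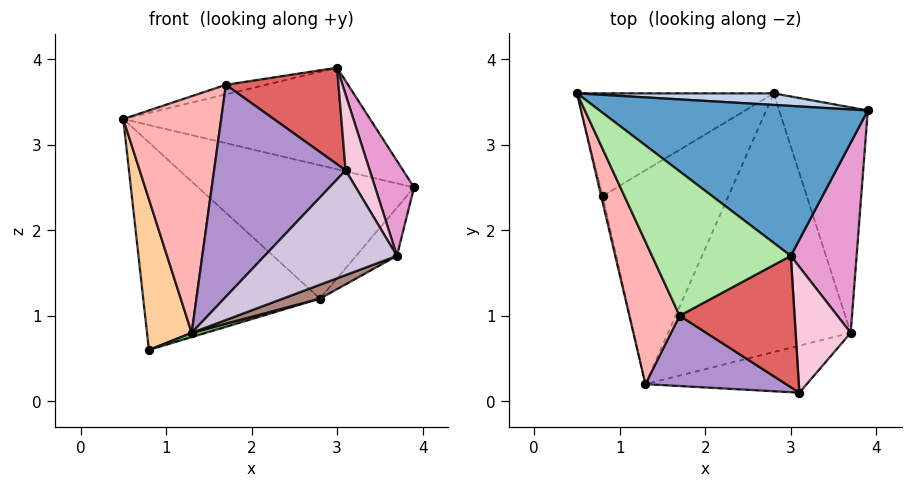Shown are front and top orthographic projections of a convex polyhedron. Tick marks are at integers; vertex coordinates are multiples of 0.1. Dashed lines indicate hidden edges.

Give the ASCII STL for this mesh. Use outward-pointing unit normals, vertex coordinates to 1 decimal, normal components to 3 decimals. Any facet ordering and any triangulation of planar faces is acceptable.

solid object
 facet normal 0.222 0.547 0.807
  outer loop
   vertex 3.0 1.7 3.9
   vertex 3.9 3.4 2.5
   vertex 0.5 3.6 3.3
  endloop
 endfacet
 facet normal 0.079 0.993 0.086
  outer loop
   vertex 2.8 3.6 1.2
   vertex 0.5 3.6 3.3
   vertex 3.9 3.4 2.5
  endloop
 endfacet
 facet normal -0.375 0.831 -0.411
  outer loop
   vertex 2.8 3.6 1.2
   vertex 0.8 2.4 0.6
   vertex 0.5 3.6 3.3
  endloop
 endfacet
 facet normal -0.975 -0.222 -0.009
  outer loop
   vertex 1.3 0.2 0.8
   vertex 0.5 3.6 3.3
   vertex 0.8 2.4 0.6
  endloop
 endfacet
 facet normal 0.298 -0.019 -0.954
  outer loop
   vertex 1.3 0.2 0.8
   vertex 0.8 2.4 0.6
   vertex 2.8 3.6 1.2
  endloop
 endfacet
 facet normal -0.186 0.065 0.980
  outer loop
   vertex 1.7 1.0 3.7
   vertex 3.0 1.7 3.9
   vertex 0.5 3.6 3.3
  endloop
 endfacet
 facet normal 0.191 -0.581 0.791
  outer loop
   vertex 1.7 1.0 3.7
   vertex 3.1 0.1 2.7
   vertex 3.0 1.7 3.9
  endloop
 endfacet
 facet normal -0.897 -0.379 0.228
  outer loop
   vertex 1.7 1.0 3.7
   vertex 0.5 3.6 3.3
   vertex 1.3 0.2 0.8
  endloop
 endfacet
 facet normal -0.359 -0.886 0.294
  outer loop
   vertex 1.7 1.0 3.7
   vertex 1.3 0.2 0.8
   vertex 3.1 0.1 2.7
  endloop
 endfacet
 facet normal 0.357 -0.852 -0.383
  outer loop
   vertex 3.7 0.8 1.7
   vertex 3.1 0.1 2.7
   vertex 1.3 0.2 0.8
  endloop
 endfacet
 facet normal 0.362 -0.050 -0.931
  outer loop
   vertex 3.7 0.8 1.7
   vertex 1.3 0.2 0.8
   vertex 2.8 3.6 1.2
  endloop
 endfacet
 facet normal 0.767 0.134 -0.628
  outer loop
   vertex 3.7 0.8 1.7
   vertex 2.8 3.6 1.2
   vertex 3.9 3.4 2.5
  endloop
 endfacet
 facet normal 0.913 -0.183 0.365
  outer loop
   vertex 3.7 0.8 1.7
   vertex 3.9 3.4 2.5
   vertex 3.0 1.7 3.9
  endloop
 endfacet
 facet normal 0.897 -0.228 0.379
  outer loop
   vertex 3.7 0.8 1.7
   vertex 3.0 1.7 3.9
   vertex 3.1 0.1 2.7
  endloop
 endfacet
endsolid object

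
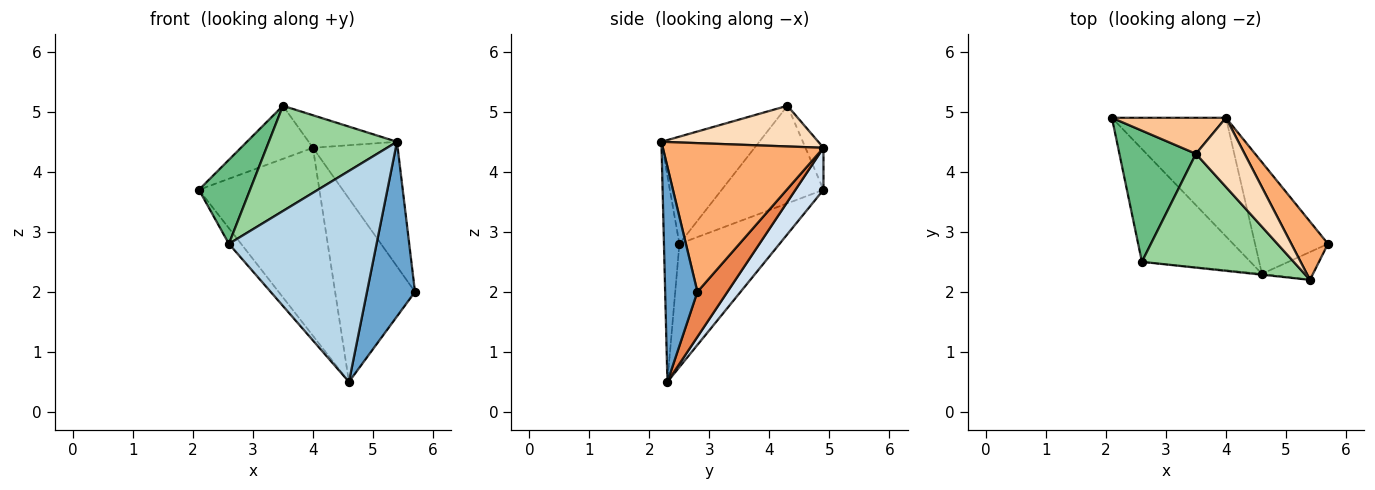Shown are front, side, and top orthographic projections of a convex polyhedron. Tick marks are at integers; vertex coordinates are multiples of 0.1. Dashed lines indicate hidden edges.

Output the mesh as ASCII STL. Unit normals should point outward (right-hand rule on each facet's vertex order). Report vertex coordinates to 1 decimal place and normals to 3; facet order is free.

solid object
 facet normal 0.553 -0.823 -0.131
  outer loop
   vertex 5.4 2.2 4.5
   vertex 4.6 2.3 0.5
   vertex 5.7 2.8 2.0
  endloop
 endfacet
 facet normal -0.748 0.091 -0.658
  outer loop
   vertex 2.6 2.5 2.8
   vertex 2.1 4.9 3.7
   vertex 4.6 2.3 0.5
  endloop
 endfacet
 facet normal -0.104 -0.995 -0.004
  outer loop
   vertex 2.6 2.5 2.8
   vertex 4.6 2.3 0.5
   vertex 5.4 2.2 4.5
  endloop
 endfacet
 facet normal 0.193 0.830 -0.524
  outer loop
   vertex 4.0 4.9 4.4
   vertex 4.6 2.3 0.5
   vertex 2.1 4.9 3.7
  endloop
 endfacet
 facet normal 0.306 0.813 -0.495
  outer loop
   vertex 4.0 4.9 4.4
   vertex 5.7 2.8 2.0
   vertex 4.6 2.3 0.5
  endloop
 endfacet
 facet normal 0.864 0.456 0.213
  outer loop
   vertex 4.0 4.9 4.4
   vertex 5.4 2.2 4.5
   vertex 5.7 2.8 2.0
  endloop
 endfacet
 facet normal -0.203 0.810 0.550
  outer loop
   vertex 3.5 4.3 5.1
   vertex 4.0 4.9 4.4
   vertex 2.1 4.9 3.7
  endloop
 endfacet
 facet normal 0.603 0.339 0.722
  outer loop
   vertex 3.5 4.3 5.1
   vertex 5.4 2.2 4.5
   vertex 4.0 4.9 4.4
  endloop
 endfacet
 facet normal -0.732 -0.368 0.574
  outer loop
   vertex 3.5 4.3 5.1
   vertex 2.1 4.9 3.7
   vertex 2.6 2.5 2.8
  endloop
 endfacet
 facet normal -0.460 -0.603 0.652
  outer loop
   vertex 3.5 4.3 5.1
   vertex 2.6 2.5 2.8
   vertex 5.4 2.2 4.5
  endloop
 endfacet
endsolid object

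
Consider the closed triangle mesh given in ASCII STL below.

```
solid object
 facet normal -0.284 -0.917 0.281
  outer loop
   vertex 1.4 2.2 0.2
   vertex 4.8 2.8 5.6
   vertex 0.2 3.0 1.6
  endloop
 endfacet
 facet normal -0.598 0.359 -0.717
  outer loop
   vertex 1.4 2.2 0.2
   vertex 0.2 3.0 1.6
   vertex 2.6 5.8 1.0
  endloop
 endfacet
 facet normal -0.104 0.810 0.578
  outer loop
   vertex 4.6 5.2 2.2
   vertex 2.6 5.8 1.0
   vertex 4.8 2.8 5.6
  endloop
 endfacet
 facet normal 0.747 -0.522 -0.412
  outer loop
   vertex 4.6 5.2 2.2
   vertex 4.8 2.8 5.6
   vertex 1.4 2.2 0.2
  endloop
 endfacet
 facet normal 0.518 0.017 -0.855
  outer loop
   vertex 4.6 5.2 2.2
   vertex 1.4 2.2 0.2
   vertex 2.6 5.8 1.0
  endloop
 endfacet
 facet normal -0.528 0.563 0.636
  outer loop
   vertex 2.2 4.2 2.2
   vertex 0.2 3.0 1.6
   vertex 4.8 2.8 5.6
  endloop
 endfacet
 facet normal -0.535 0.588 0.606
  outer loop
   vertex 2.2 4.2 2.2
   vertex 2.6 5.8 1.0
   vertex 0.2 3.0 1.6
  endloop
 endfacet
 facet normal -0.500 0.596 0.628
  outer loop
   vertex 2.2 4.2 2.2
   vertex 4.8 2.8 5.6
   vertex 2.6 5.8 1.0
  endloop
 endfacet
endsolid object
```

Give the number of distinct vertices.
6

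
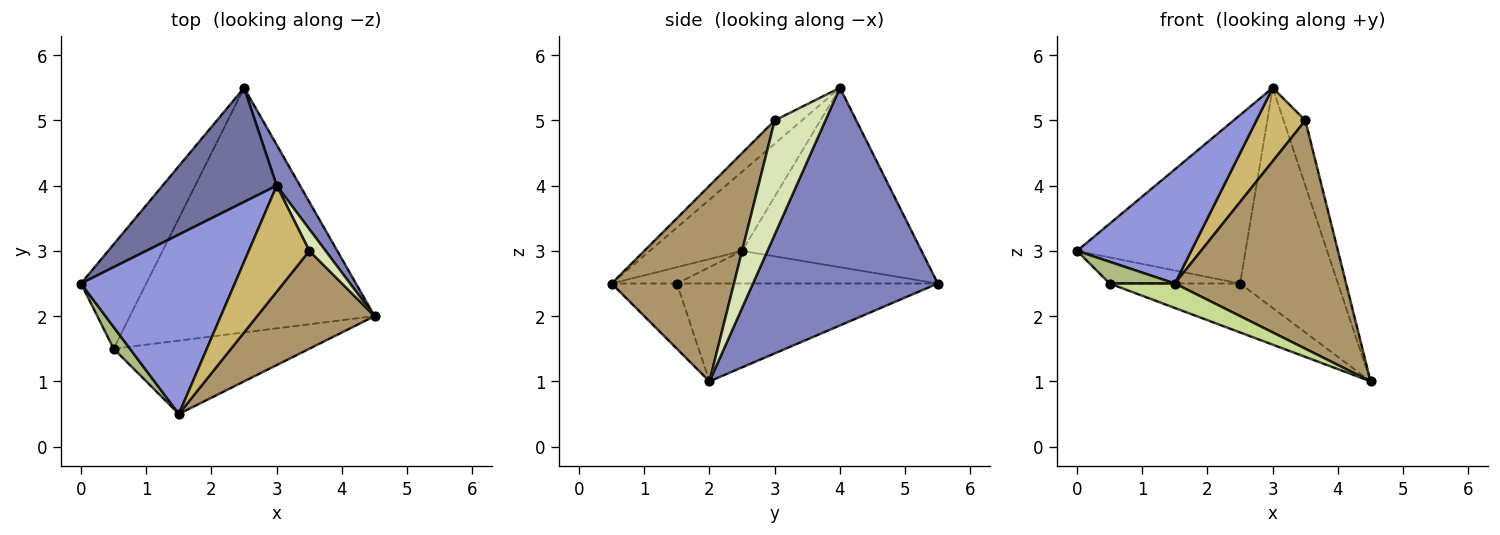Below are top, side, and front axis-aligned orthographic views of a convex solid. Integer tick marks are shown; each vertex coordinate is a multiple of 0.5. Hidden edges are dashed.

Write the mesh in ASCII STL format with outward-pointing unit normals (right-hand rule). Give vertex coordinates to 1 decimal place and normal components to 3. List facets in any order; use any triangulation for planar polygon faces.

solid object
 facet normal -0.661 0.621 0.421
  outer loop
   vertex 3.0 4.0 5.5
   vertex 2.5 5.5 2.5
   vertex 0.0 2.5 3.0
  endloop
 endfacet
 facet normal 0.880 0.466 0.086
  outer loop
   vertex 3.0 4.0 5.5
   vertex 4.5 2.0 1.0
   vertex 2.5 5.5 2.5
  endloop
 endfacet
 facet normal -0.399 -0.492 0.774
  outer loop
   vertex 1.5 0.5 2.5
   vertex 3.0 4.0 5.5
   vertex 0.0 2.5 3.0
  endloop
 endfacet
 facet normal -0.436 0.218 -0.873
  outer loop
   vertex 0.5 1.5 2.5
   vertex 0.0 2.5 3.0
   vertex 2.5 5.5 2.5
  endloop
 endfacet
 facet normal -0.365 0.183 -0.913
  outer loop
   vertex 0.5 1.5 2.5
   vertex 2.5 5.5 2.5
   vertex 4.5 2.0 1.0
  endloop
 endfacet
 facet normal -0.577 -0.577 0.577
  outer loop
   vertex 0.5 1.5 2.5
   vertex 1.5 0.5 2.5
   vertex 0.0 2.5 3.0
  endloop
 endfacet
 facet normal -0.302 -0.302 -0.905
  outer loop
   vertex 0.5 1.5 2.5
   vertex 4.5 2.0 1.0
   vertex 1.5 0.5 2.5
  endloop
 endfacet
 facet normal 0.911 0.391 0.130
  outer loop
   vertex 3.5 3.0 5.0
   vertex 4.5 2.0 1.0
   vertex 3.0 4.0 5.5
  endloop
 endfacet
 facet normal 0.549 -0.768 0.329
  outer loop
   vertex 3.5 3.0 5.0
   vertex 1.5 0.5 2.5
   vertex 4.5 2.0 1.0
  endloop
 endfacet
 facet normal -0.302 -0.543 0.784
  outer loop
   vertex 3.5 3.0 5.0
   vertex 3.0 4.0 5.5
   vertex 1.5 0.5 2.5
  endloop
 endfacet
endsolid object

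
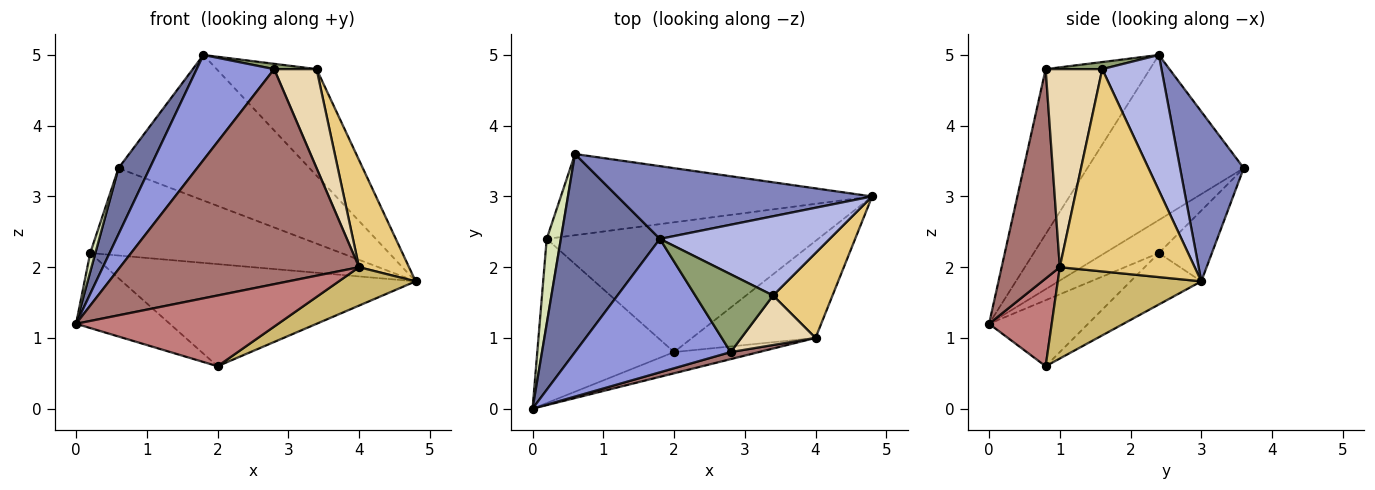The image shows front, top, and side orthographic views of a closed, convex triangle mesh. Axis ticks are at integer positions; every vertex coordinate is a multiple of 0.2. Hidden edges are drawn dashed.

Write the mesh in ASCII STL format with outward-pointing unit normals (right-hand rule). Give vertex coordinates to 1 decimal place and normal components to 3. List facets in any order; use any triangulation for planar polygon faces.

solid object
 facet normal -0.845 -0.169 0.507
  outer loop
   vertex 1.8 2.4 5.0
   vertex 0.6 3.6 3.4
   vertex 0.0 0.0 1.2
  endloop
 endfacet
 facet normal 0.286 0.857 0.429
  outer loop
   vertex 1.8 2.4 5.0
   vertex 4.8 3.0 1.8
   vertex 0.6 3.6 3.4
  endloop
 endfacet
 facet normal -0.640 -0.475 0.604
  outer loop
   vertex 2.8 0.8 4.8
   vertex 1.8 2.4 5.0
   vertex 0.0 0.0 1.2
  endloop
 endfacet
 facet normal 0.430 0.725 0.539
  outer loop
   vertex 3.4 1.6 4.8
   vertex 4.8 3.0 1.8
   vertex 1.8 2.4 5.0
  endloop
 endfacet
 facet normal 0.090 -0.068 0.994
  outer loop
   vertex 3.4 1.6 4.8
   vertex 1.8 2.4 5.0
   vertex 2.8 0.8 4.8
  endloop
 endfacet
 facet normal -0.153 0.724 -0.673
  outer loop
   vertex 0.2 2.4 2.2
   vertex 0.6 3.6 3.4
   vertex 4.8 3.0 1.8
  endloop
 endfacet
 facet normal -0.147 0.612 -0.777
  outer loop
   vertex 0.2 2.4 2.2
   vertex 4.8 3.0 1.8
   vertex 2.0 0.8 0.6
  endloop
 endfacet
 facet normal -0.916 -0.087 0.392
  outer loop
   vertex 0.2 2.4 2.2
   vertex 0.0 0.0 1.2
   vertex 0.6 3.6 3.4
  endloop
 endfacet
 facet normal -0.402 0.381 -0.833
  outer loop
   vertex 0.2 2.4 2.2
   vertex 2.0 0.8 0.6
   vertex 0.0 0.0 1.2
  endloop
 endfacet
 facet normal 0.567 -0.303 -0.766
  outer loop
   vertex 4.0 1.0 2.0
   vertex 2.0 0.8 0.6
   vertex 4.8 3.0 1.8
  endloop
 endfacet
 facet normal 0.904 -0.335 0.266
  outer loop
   vertex 4.0 1.0 2.0
   vertex 4.8 3.0 1.8
   vertex 3.4 1.6 4.8
  endloop
 endfacet
 facet normal 0.766 -0.575 0.287
  outer loop
   vertex 4.0 1.0 2.0
   vertex 3.4 1.6 4.8
   vertex 2.8 0.8 4.8
  endloop
 endfacet
 facet normal 0.236 -0.971 0.032
  outer loop
   vertex 4.0 1.0 2.0
   vertex 2.8 0.8 4.8
   vertex 0.0 0.0 1.2
  endloop
 endfacet
 facet normal 0.285 -0.918 -0.275
  outer loop
   vertex 4.0 1.0 2.0
   vertex 0.0 0.0 1.2
   vertex 2.0 0.8 0.6
  endloop
 endfacet
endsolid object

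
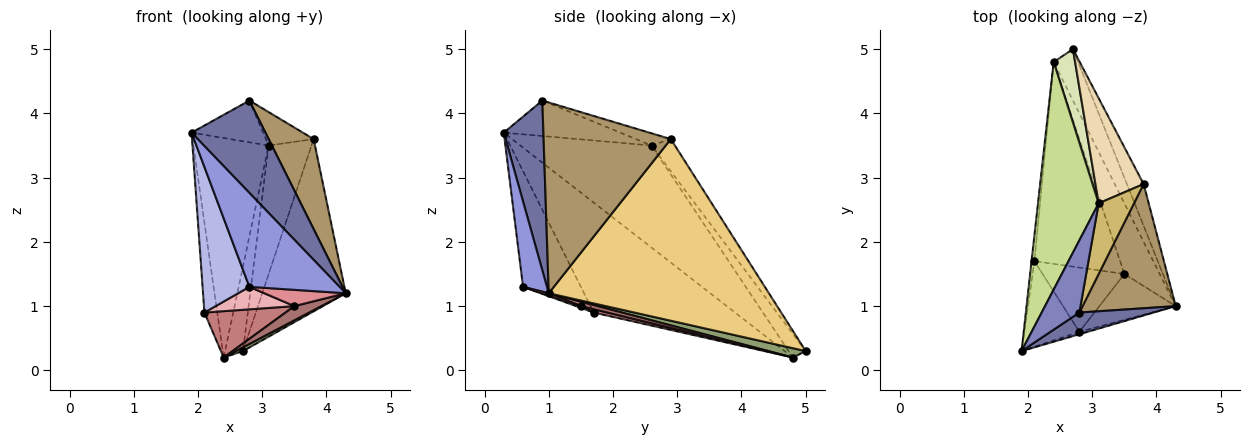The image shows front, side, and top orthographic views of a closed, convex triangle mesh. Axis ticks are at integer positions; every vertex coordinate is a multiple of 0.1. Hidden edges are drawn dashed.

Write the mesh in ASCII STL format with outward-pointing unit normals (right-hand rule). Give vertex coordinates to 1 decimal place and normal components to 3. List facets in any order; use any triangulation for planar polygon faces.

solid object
 facet normal 0.463 -0.863 0.203
  outer loop
   vertex 2.8 0.9 4.2
   vertex 1.9 0.3 3.7
   vertex 4.3 1.0 1.2
  endloop
 endfacet
 facet normal -0.632 0.388 0.671
  outer loop
   vertex 3.1 2.6 3.5
   vertex 1.9 0.3 3.7
   vertex 2.8 0.9 4.2
  endloop
 endfacet
 facet normal 0.256 -0.966 -0.025
  outer loop
   vertex 2.8 0.6 1.3
   vertex 4.3 1.0 1.2
   vertex 1.9 0.3 3.7
  endloop
 endfacet
 facet normal -0.729 -0.590 -0.347
  outer loop
   vertex 2.8 0.6 1.3
   vertex 1.9 0.3 3.7
   vertex 2.1 1.7 0.9
  endloop
 endfacet
 facet normal 0.356 -0.067 -0.932
  outer loop
   vertex 2.4 4.8 0.2
   vertex 2.7 5.0 0.3
   vertex 4.3 1.0 1.2
  endloop
 endfacet
 facet normal -0.996 0.091 -0.026
  outer loop
   vertex 2.4 4.8 0.2
   vertex 2.1 1.7 0.9
   vertex 1.9 0.3 3.7
  endloop
 endfacet
 facet normal -0.771 0.442 0.458
  outer loop
   vertex 2.4 4.8 0.2
   vertex 1.9 0.3 3.7
   vertex 3.1 2.6 3.5
  endloop
 endfacet
 facet normal -0.585 0.612 0.532
  outer loop
   vertex 2.4 4.8 0.2
   vertex 3.1 2.6 3.5
   vertex 2.7 5.0 0.3
  endloop
 endfacet
 facet normal 0.856 -0.303 0.418
  outer loop
   vertex 3.8 2.9 3.6
   vertex 2.8 0.9 4.2
   vertex 4.3 1.0 1.2
  endloop
 endfacet
 facet normal -0.298 0.408 0.863
  outer loop
   vertex 3.8 2.9 3.6
   vertex 3.1 2.6 3.5
   vertex 2.8 0.9 4.2
  endloop
 endfacet
 facet normal 0.932 0.353 -0.086
  outer loop
   vertex 3.8 2.9 3.6
   vertex 4.3 1.0 1.2
   vertex 2.7 5.0 0.3
  endloop
 endfacet
 facet normal -0.389 0.713 0.583
  outer loop
   vertex 3.8 2.9 3.6
   vertex 2.7 5.0 0.3
   vertex 3.1 2.6 3.5
  endloop
 endfacet
 facet normal 0.121 -0.196 -0.973
  outer loop
   vertex 3.5 1.5 1.0
   vertex 2.4 4.8 0.2
   vertex 4.3 1.0 1.2
  endloop
 endfacet
 facet normal 0.038 -0.224 -0.974
  outer loop
   vertex 3.5 1.5 1.0
   vertex 2.1 1.7 0.9
   vertex 2.4 4.8 0.2
  endloop
 endfacet
 facet normal 0.026 -0.335 -0.942
  outer loop
   vertex 3.5 1.5 1.0
   vertex 4.3 1.0 1.2
   vertex 2.8 0.6 1.3
  endloop
 endfacet
 facet normal 0.020 -0.330 -0.944
  outer loop
   vertex 3.5 1.5 1.0
   vertex 2.8 0.6 1.3
   vertex 2.1 1.7 0.9
  endloop
 endfacet
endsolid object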